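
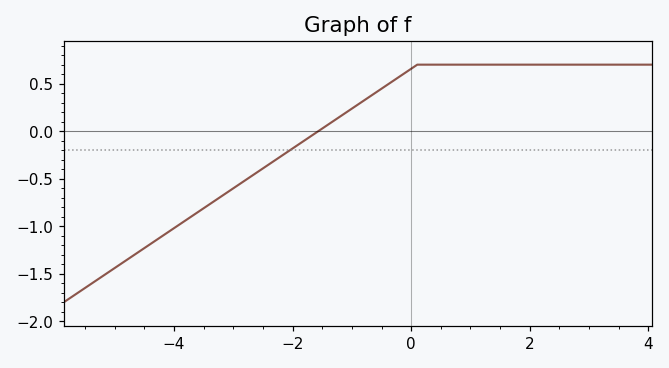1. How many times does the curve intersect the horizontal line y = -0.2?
1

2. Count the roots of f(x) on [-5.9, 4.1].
1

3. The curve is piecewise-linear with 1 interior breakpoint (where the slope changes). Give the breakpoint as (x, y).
(0.1, 0.7)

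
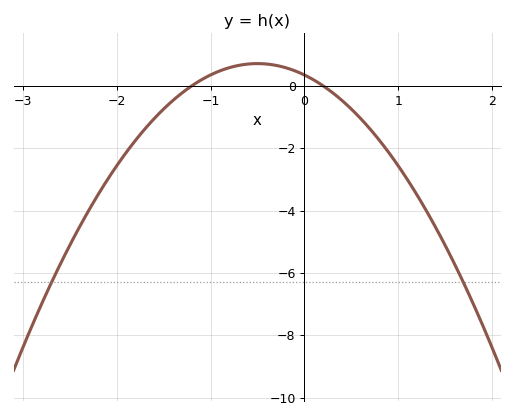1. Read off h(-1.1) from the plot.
0.2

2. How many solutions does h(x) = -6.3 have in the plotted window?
2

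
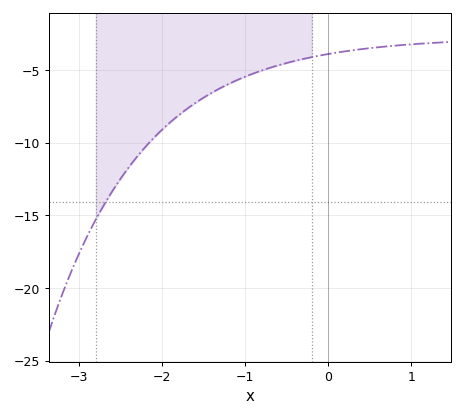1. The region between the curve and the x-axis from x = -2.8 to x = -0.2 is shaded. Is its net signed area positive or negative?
negative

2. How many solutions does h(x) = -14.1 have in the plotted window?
1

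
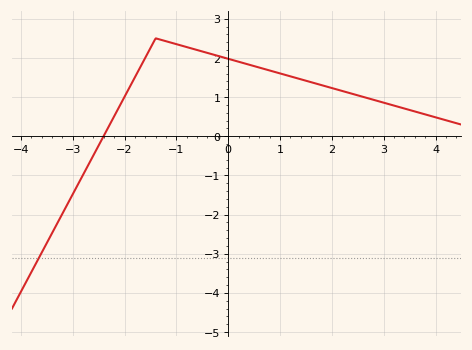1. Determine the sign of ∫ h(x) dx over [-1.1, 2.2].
positive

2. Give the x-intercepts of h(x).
-2.4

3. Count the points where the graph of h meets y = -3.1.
1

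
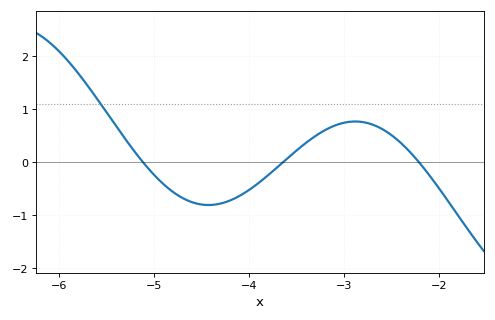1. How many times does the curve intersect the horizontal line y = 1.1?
1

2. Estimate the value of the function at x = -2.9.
0.8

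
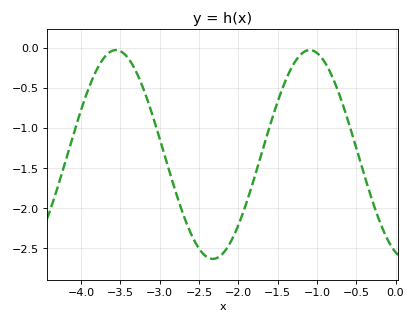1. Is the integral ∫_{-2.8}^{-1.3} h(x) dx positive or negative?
negative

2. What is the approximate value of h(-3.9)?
-0.5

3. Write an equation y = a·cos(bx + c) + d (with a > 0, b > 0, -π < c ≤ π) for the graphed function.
y = 1.3cos(2.5x + 2.8) - 1.33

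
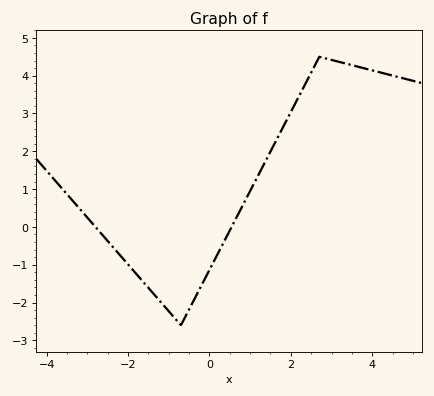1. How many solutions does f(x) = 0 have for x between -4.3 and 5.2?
2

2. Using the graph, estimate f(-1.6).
-1.5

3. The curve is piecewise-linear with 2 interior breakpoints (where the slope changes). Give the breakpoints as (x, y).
(-0.7, -2.6); (2.7, 4.5)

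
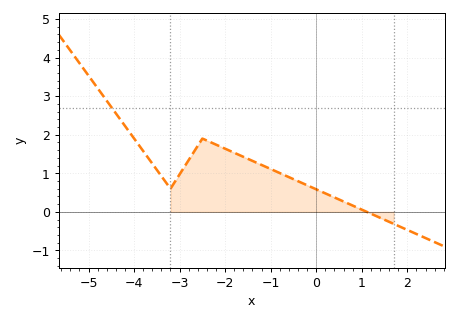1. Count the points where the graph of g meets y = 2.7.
1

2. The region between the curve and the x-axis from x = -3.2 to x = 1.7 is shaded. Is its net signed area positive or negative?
positive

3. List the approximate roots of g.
1.11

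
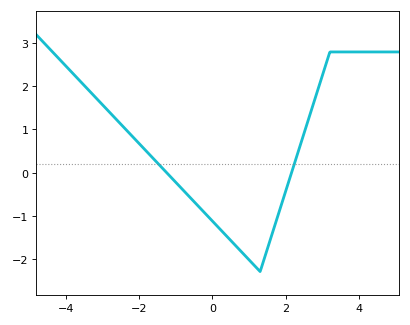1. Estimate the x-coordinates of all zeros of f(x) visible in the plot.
-1.2, 2.2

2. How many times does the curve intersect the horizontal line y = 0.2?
2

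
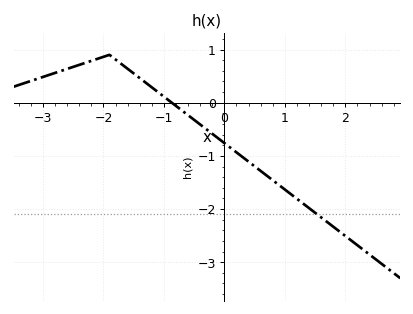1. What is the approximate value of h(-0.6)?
-0.2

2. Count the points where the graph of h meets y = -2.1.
1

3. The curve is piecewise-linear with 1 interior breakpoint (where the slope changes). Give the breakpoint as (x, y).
(-1.9, 0.9)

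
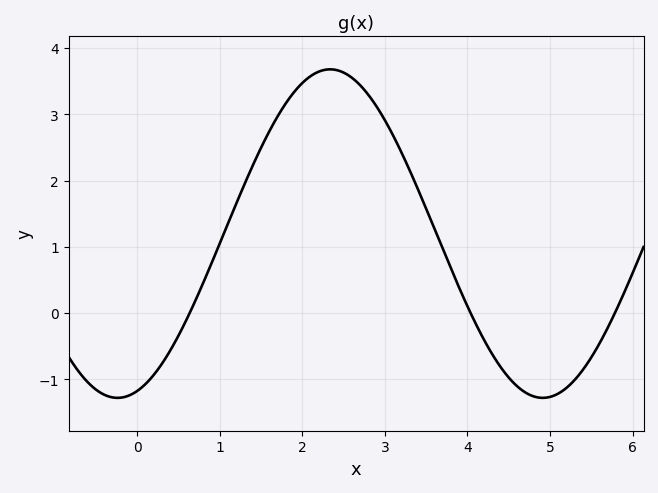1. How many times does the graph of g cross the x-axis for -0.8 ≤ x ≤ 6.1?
3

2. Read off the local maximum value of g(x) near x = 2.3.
3.68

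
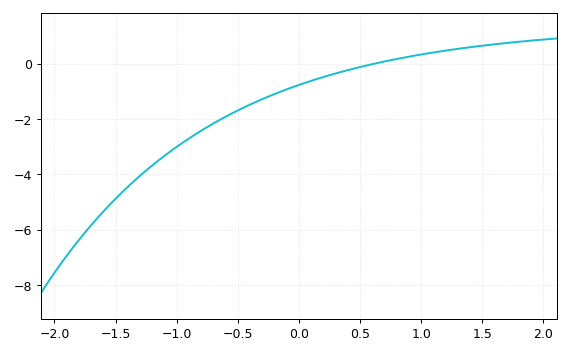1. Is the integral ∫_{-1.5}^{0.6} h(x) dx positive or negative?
negative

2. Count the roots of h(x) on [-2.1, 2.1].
1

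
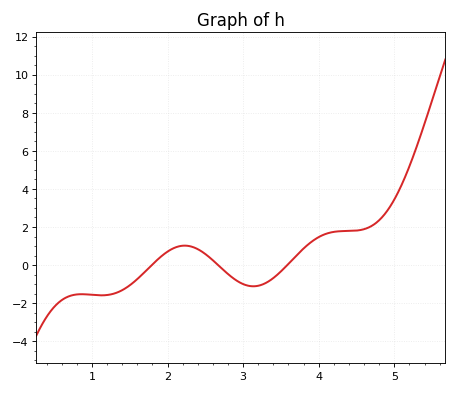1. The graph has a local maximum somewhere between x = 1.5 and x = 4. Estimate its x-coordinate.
2.23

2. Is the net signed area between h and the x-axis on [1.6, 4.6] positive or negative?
positive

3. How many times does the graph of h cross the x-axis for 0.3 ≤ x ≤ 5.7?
3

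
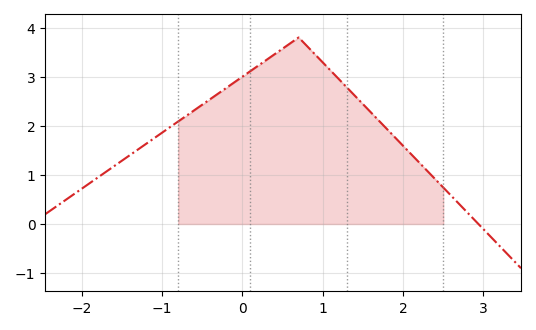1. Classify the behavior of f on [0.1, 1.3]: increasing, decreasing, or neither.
neither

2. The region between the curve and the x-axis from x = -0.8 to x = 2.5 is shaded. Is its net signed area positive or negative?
positive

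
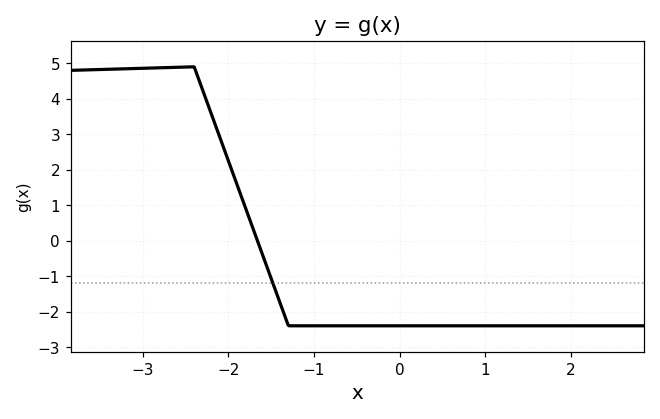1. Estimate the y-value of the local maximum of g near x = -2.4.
4.9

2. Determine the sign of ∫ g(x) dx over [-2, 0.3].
negative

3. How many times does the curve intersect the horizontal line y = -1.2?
1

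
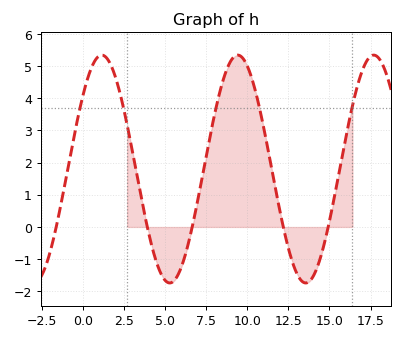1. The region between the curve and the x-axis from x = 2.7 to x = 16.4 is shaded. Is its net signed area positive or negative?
positive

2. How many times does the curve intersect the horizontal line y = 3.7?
5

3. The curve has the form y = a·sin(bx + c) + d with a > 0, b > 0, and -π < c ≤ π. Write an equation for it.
y = 3.54sin(0.76x + 0.69) + 1.8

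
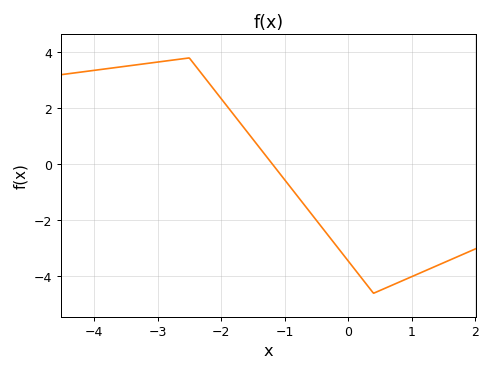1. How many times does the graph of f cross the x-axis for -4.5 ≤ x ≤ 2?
1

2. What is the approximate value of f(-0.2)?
-2.8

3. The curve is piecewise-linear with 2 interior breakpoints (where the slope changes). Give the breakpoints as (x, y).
(-2.5, 3.8); (0.4, -4.6)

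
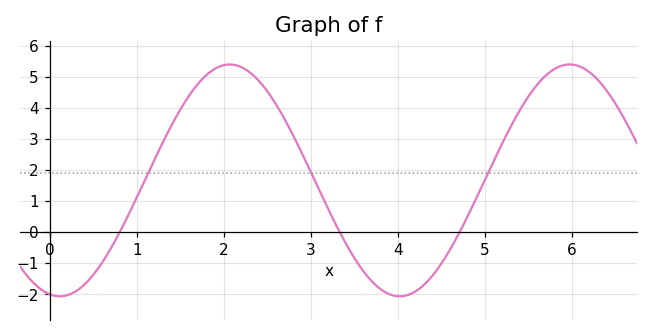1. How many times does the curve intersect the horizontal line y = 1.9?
3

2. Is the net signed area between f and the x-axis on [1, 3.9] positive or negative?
positive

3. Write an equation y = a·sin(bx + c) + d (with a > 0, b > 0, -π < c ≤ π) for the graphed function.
y = 3.73sin(1.61x - 1.76) + 1.66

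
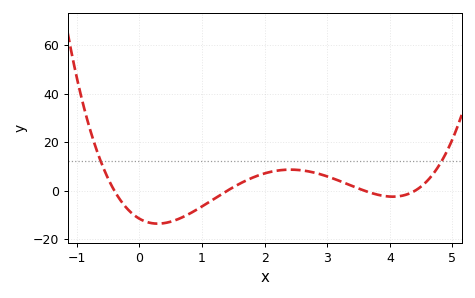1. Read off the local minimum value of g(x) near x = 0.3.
-13.5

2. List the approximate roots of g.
-0.4, 1.4, 3.6, 4.4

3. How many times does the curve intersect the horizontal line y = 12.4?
2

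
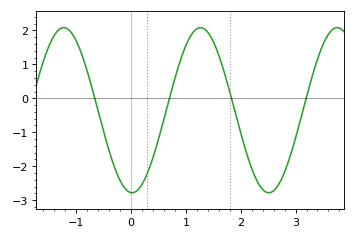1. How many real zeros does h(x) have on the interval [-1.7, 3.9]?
4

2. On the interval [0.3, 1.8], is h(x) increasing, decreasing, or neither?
neither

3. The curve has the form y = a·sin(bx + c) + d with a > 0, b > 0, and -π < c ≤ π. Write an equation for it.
y = 2.43sin(2.52x - 1.62) - 0.35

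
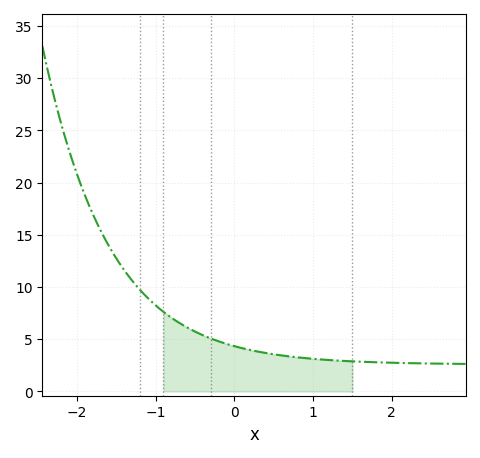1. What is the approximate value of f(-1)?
8.5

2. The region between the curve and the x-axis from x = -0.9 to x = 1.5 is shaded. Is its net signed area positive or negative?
positive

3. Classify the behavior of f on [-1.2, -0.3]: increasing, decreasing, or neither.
decreasing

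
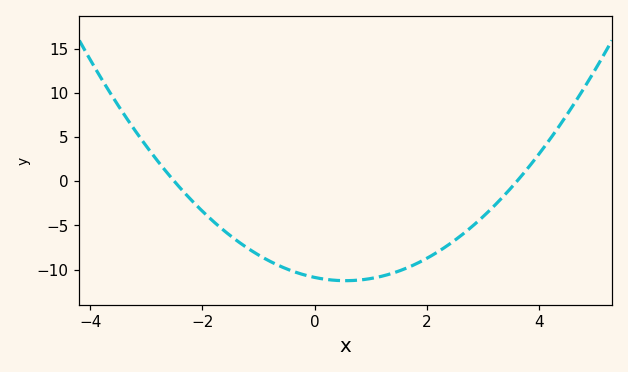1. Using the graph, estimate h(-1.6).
-5.66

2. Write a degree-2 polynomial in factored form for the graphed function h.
y = 1.21(x + 2.5)(x - 3.6)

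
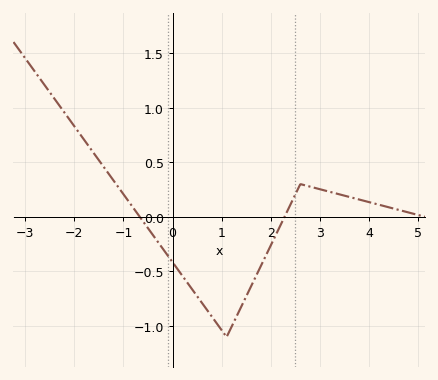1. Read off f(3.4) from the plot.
0.206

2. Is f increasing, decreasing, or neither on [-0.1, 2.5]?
neither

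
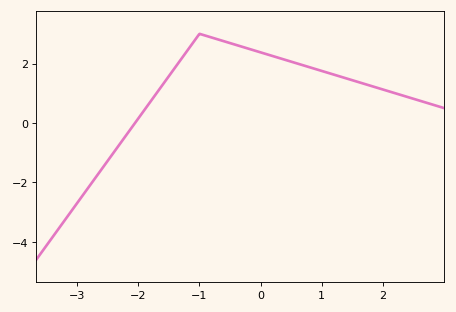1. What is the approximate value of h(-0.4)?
2.6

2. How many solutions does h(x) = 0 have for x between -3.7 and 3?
1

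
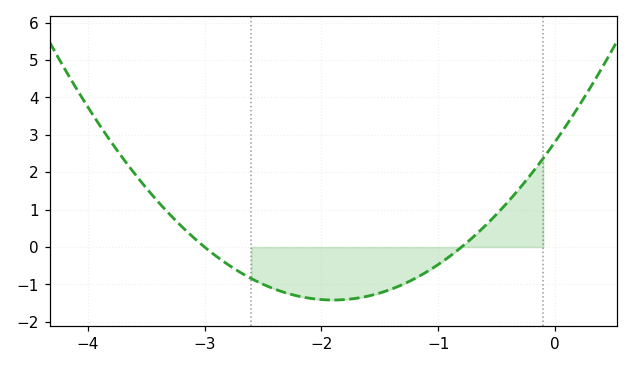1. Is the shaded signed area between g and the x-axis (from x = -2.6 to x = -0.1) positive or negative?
negative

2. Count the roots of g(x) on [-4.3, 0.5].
2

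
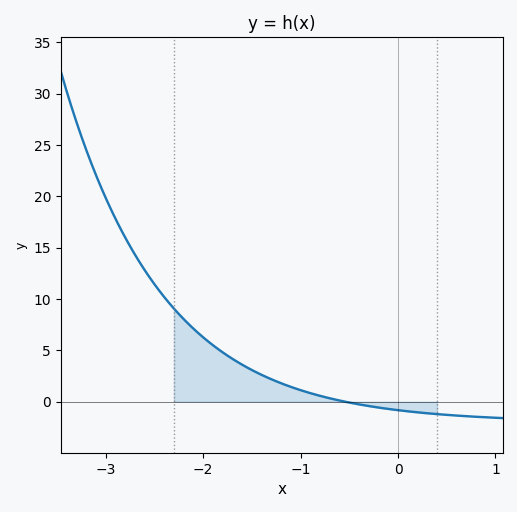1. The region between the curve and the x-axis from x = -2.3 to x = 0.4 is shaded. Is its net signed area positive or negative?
positive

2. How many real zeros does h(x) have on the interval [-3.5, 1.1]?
1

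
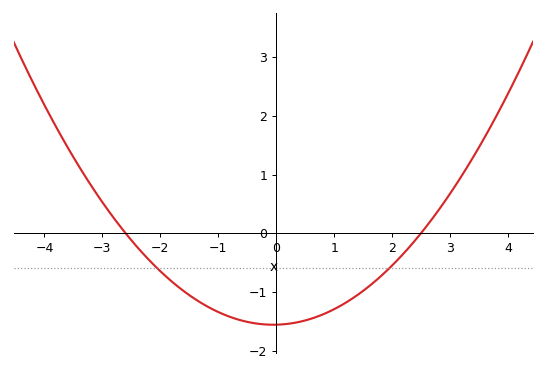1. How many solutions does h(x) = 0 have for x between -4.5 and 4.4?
2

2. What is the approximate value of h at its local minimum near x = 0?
-1.6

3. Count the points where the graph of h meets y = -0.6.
2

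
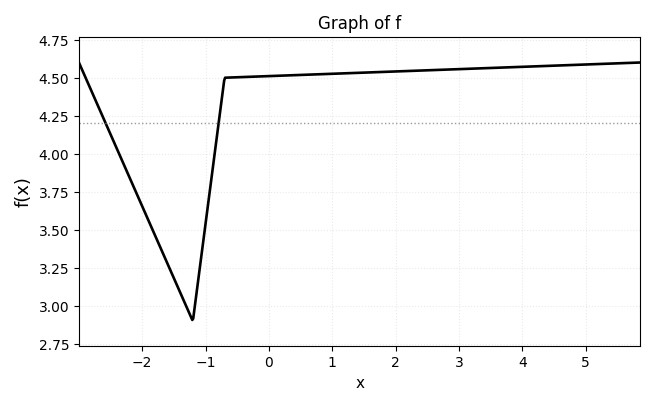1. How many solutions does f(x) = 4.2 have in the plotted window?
2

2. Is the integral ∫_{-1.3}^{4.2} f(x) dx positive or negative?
positive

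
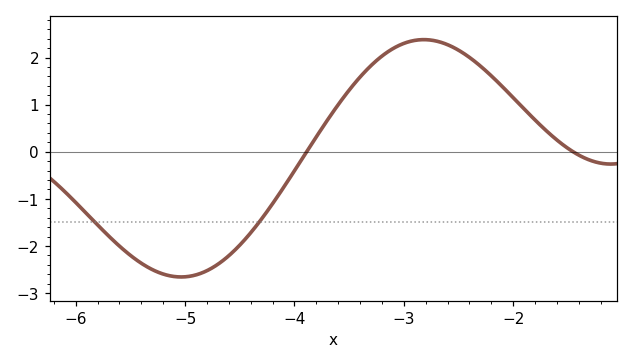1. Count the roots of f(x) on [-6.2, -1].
2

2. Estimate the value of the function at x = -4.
-0.402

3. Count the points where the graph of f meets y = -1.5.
2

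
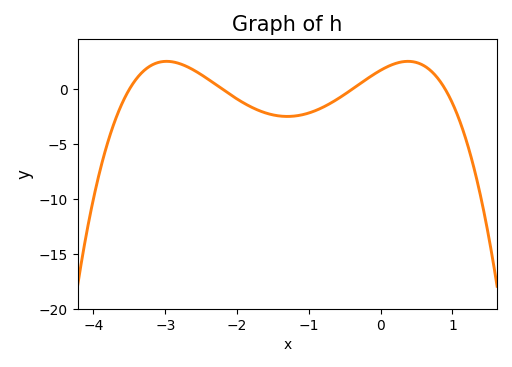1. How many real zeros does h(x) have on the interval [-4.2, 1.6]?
4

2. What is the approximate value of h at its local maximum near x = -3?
2.5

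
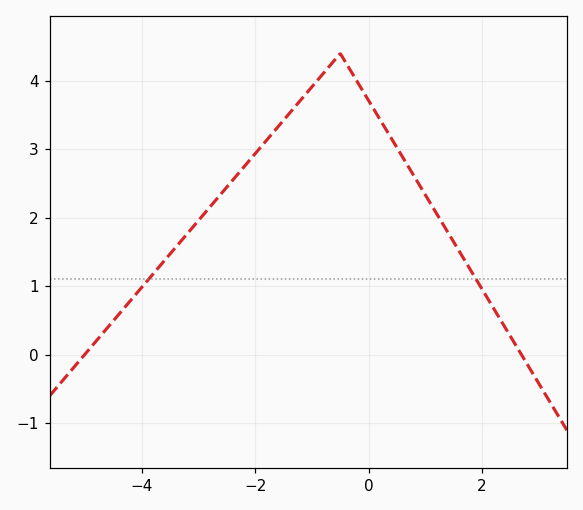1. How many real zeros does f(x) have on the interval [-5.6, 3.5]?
2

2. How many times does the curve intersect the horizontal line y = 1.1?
2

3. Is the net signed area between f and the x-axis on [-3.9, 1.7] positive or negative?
positive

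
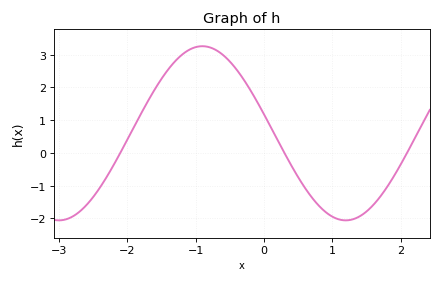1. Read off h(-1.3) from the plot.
2.8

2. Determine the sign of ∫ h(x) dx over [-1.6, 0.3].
positive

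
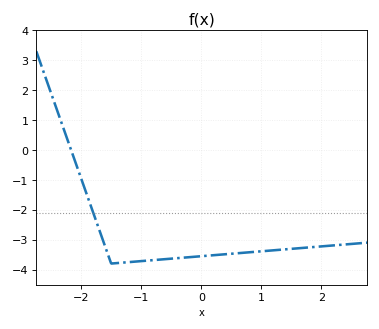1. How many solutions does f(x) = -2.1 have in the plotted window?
1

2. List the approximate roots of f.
-2.2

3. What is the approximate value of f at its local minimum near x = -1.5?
-3.8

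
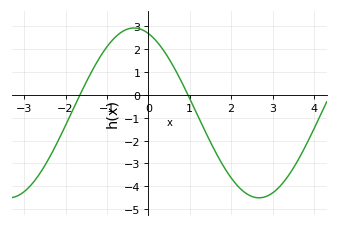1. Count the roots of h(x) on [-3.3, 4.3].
2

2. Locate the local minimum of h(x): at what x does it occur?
2.67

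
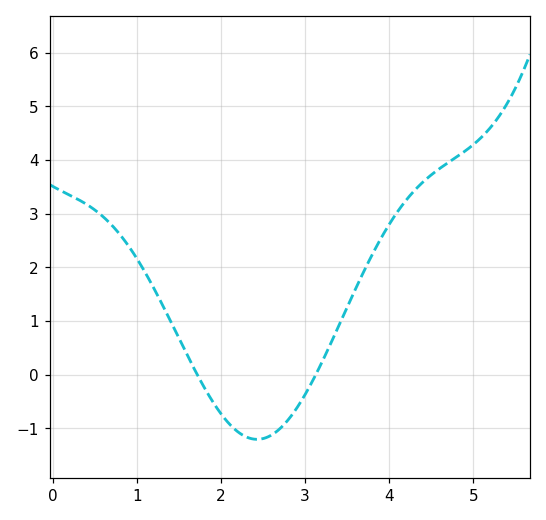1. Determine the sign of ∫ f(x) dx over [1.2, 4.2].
positive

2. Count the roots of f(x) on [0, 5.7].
2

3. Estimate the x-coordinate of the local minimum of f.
2.4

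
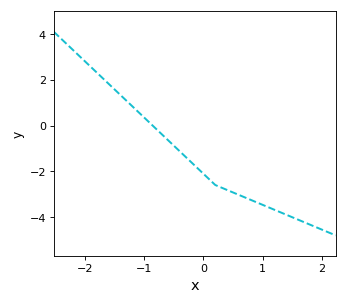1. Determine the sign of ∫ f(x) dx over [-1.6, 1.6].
negative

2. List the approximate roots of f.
-0.9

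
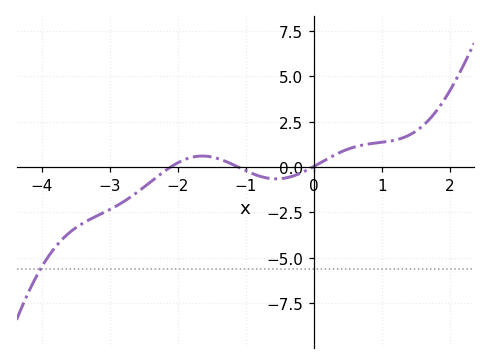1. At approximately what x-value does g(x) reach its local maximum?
-1.6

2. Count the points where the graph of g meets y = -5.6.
1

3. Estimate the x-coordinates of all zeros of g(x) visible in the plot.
-2.1, -1.1, 0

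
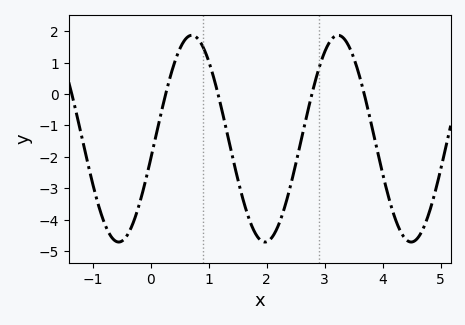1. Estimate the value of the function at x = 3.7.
-0.1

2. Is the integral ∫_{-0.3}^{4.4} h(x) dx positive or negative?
negative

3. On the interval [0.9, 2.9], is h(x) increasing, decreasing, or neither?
neither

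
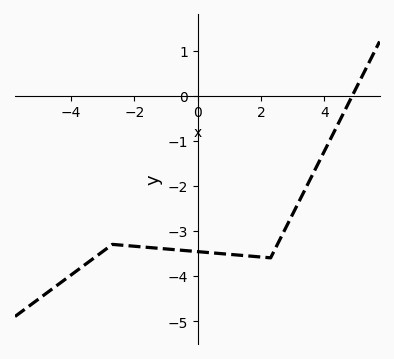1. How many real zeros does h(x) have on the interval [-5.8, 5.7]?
1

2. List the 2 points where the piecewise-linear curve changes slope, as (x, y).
(-2.7, -3.3); (2.3, -3.6)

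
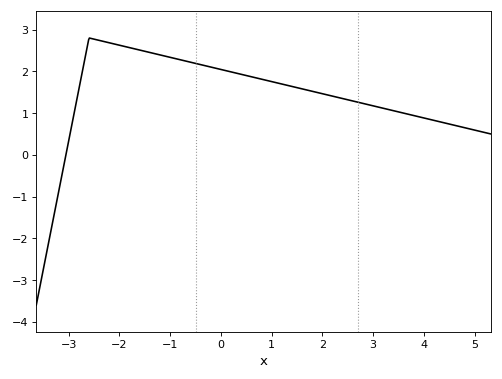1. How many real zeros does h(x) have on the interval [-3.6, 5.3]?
1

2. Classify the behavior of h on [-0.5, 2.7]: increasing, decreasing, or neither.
decreasing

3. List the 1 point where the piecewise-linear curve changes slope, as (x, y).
(-2.6, 2.8)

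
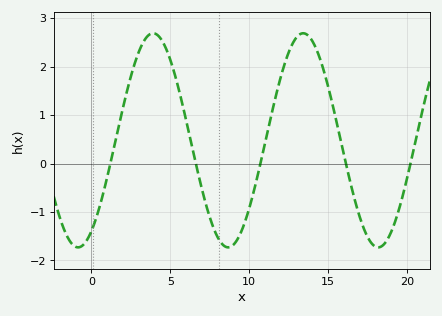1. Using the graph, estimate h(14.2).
2.4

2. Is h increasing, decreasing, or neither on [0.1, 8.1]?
neither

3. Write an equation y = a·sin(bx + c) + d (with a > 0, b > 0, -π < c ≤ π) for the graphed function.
y = 2.21sin(0.66x - 1) + 0.48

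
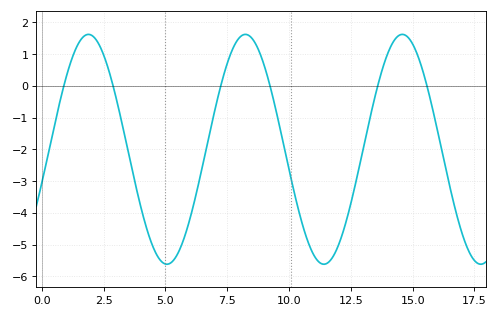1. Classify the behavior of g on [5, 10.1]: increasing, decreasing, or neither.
neither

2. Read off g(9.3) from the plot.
-0.2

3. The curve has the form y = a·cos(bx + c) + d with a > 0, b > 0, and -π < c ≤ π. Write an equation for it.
y = 3.62cos(0.99x - 1.9) - 2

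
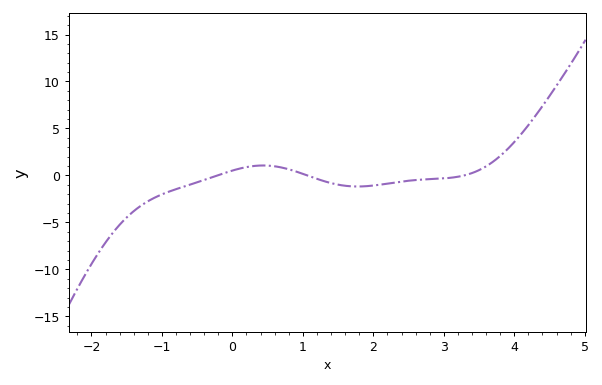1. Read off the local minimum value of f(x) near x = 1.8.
-1.18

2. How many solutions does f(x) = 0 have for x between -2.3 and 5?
3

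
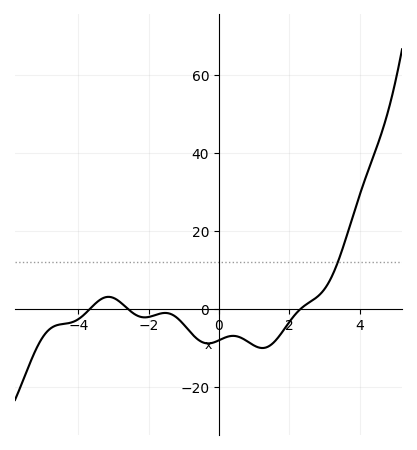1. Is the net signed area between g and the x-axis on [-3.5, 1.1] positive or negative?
negative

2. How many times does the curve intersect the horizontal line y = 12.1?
1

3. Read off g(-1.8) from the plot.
-1.59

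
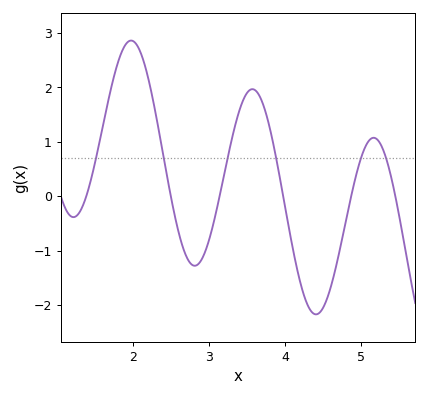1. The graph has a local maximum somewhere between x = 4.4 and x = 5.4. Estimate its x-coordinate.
5.2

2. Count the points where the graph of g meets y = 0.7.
6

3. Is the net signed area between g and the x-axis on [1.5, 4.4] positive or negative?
positive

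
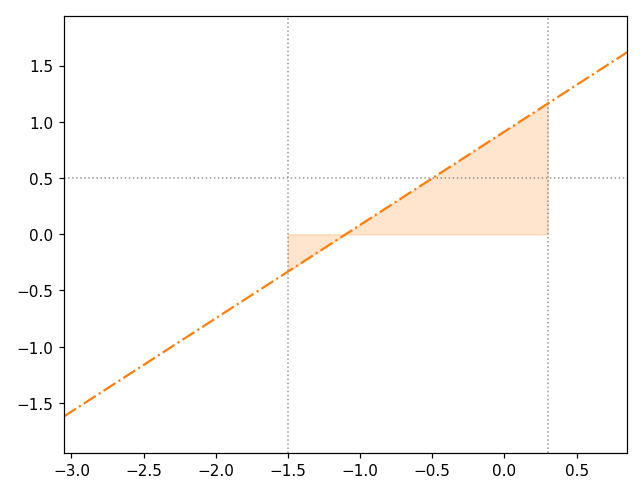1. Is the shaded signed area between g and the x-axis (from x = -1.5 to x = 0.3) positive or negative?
positive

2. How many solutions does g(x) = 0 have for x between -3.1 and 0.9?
1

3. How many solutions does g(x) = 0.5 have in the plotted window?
1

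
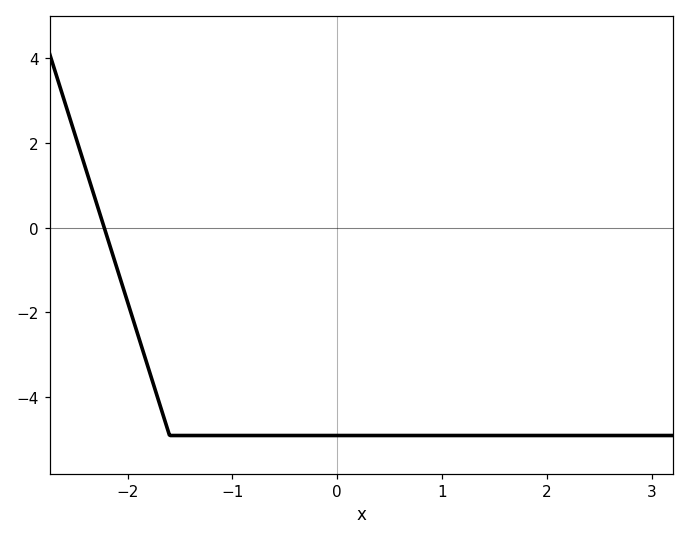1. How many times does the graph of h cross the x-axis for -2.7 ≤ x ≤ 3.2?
1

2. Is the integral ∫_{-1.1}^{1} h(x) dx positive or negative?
negative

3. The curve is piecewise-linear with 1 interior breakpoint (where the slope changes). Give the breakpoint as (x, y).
(-1.6, -4.9)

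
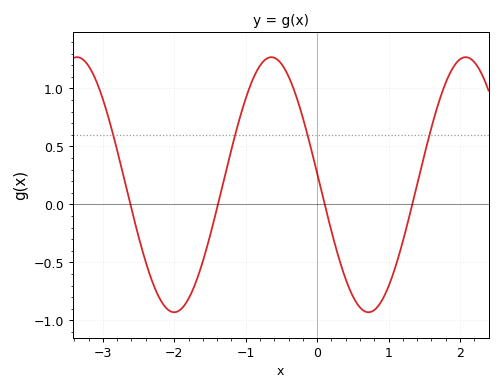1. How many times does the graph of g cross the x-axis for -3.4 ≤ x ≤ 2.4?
4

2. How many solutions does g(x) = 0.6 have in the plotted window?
4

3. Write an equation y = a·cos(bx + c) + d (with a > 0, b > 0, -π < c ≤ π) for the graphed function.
y = 1.1cos(2.31x + 1.48) + 0.17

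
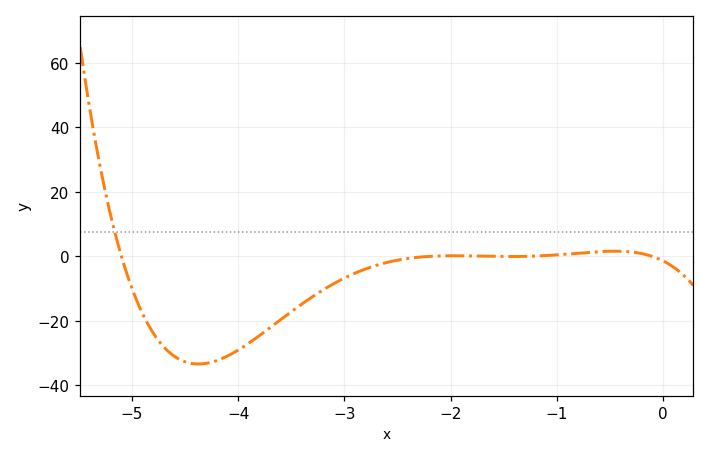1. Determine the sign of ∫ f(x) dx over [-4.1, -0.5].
negative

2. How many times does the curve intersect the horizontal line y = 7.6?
1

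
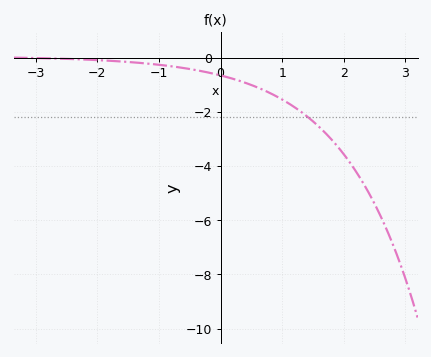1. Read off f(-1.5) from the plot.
-0.155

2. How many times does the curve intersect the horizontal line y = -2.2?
1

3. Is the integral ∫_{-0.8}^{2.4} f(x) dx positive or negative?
negative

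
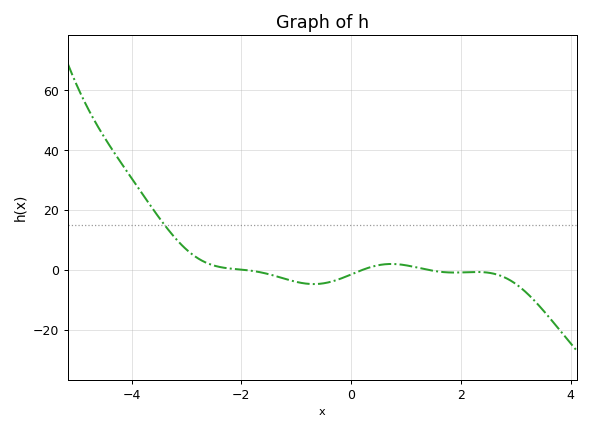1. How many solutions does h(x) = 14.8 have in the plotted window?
1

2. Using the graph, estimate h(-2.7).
2.86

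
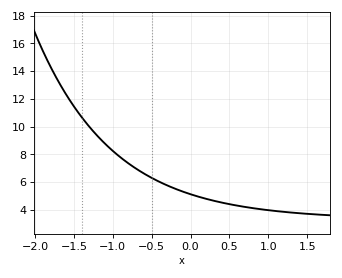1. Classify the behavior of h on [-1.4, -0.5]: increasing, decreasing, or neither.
decreasing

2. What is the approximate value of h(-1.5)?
11.4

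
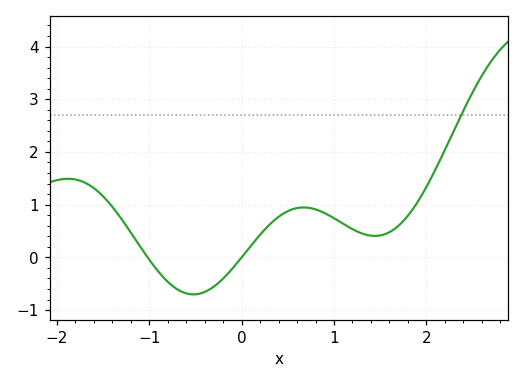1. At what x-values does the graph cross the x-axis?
-1, 0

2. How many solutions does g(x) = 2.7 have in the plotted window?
1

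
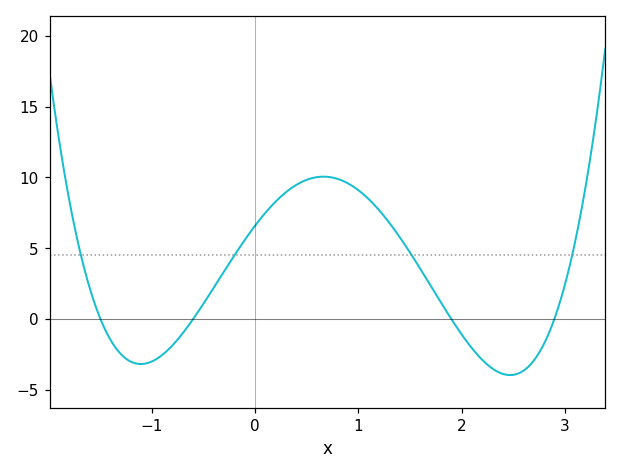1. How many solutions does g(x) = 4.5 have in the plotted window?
4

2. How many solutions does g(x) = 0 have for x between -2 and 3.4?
4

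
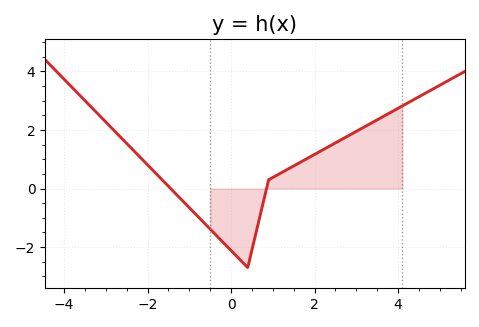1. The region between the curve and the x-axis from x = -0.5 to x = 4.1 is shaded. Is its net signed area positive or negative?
positive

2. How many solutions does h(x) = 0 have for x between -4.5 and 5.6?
2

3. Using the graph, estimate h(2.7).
1.72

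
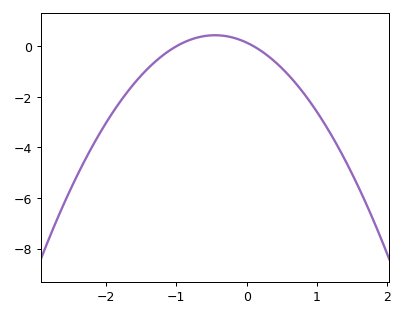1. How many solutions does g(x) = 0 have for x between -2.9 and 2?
2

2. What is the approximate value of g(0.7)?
-1.47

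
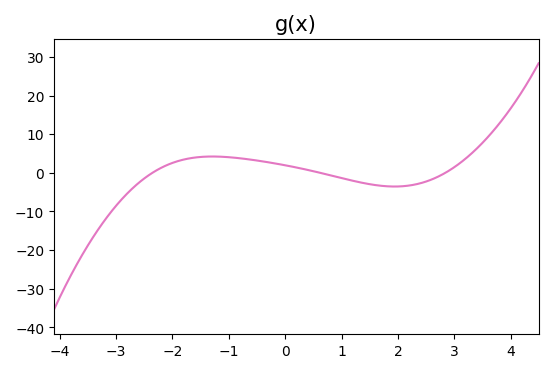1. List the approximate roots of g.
-2.4, 0.6, 2.8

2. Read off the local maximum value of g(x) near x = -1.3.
4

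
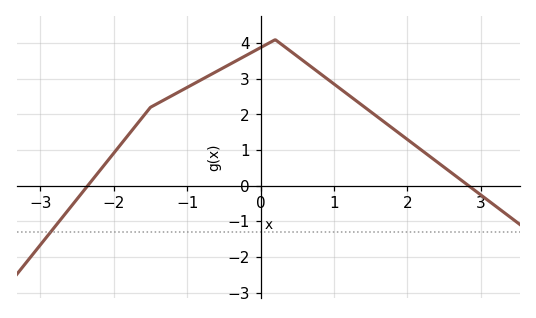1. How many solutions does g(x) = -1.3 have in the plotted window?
1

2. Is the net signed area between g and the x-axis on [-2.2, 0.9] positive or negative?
positive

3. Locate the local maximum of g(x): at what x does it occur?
0.2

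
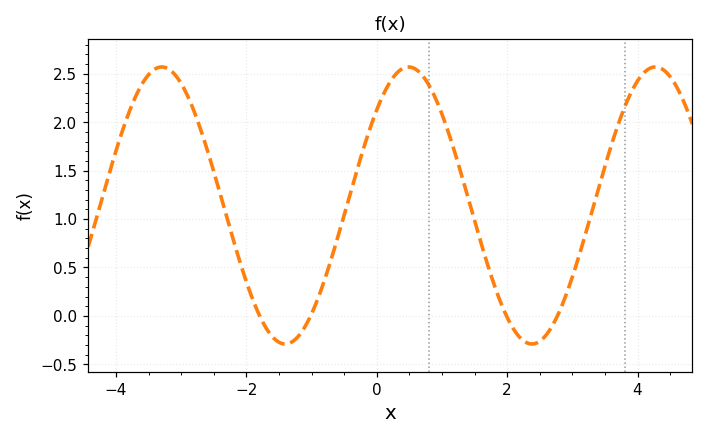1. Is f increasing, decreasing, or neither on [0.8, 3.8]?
neither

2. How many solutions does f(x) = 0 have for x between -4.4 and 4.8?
4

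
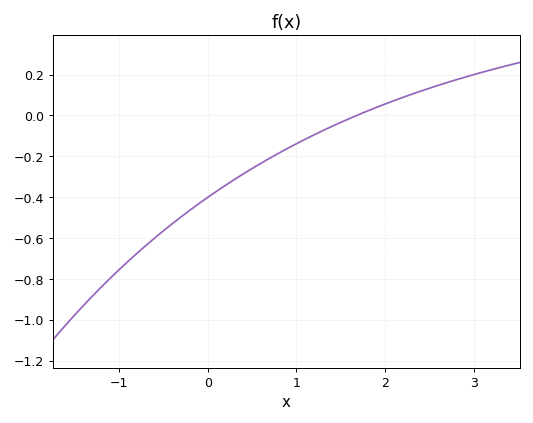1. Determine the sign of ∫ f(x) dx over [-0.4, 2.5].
negative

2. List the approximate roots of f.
1.7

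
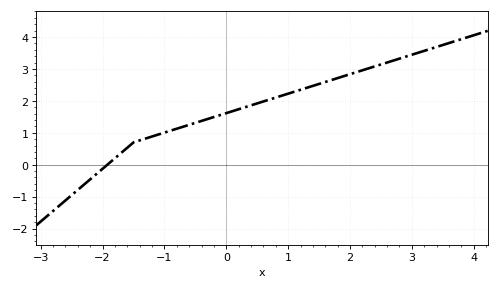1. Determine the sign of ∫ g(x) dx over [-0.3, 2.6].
positive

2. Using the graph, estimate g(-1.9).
0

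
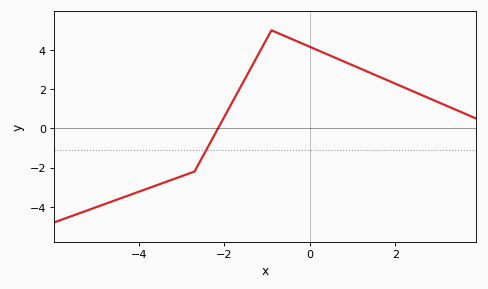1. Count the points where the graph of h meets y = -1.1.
1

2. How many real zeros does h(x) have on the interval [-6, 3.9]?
1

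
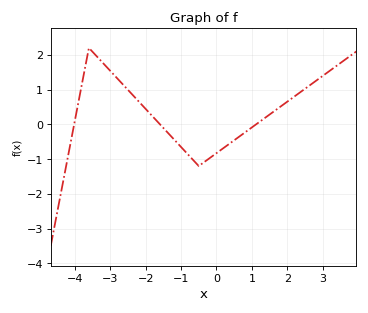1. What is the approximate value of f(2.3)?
0.9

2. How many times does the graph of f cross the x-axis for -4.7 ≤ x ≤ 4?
3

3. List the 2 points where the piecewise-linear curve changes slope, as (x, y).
(-3.6, 2.2); (-0.5, -1.2)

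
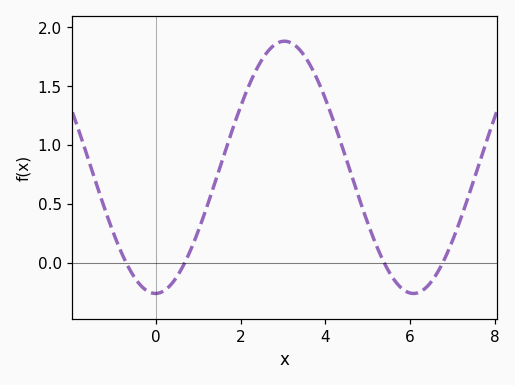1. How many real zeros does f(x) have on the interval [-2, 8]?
4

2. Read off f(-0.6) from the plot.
-0.074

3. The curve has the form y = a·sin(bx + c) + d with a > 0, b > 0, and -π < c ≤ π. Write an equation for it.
y = 1.07sin(1.03x - 1.55) + 0.81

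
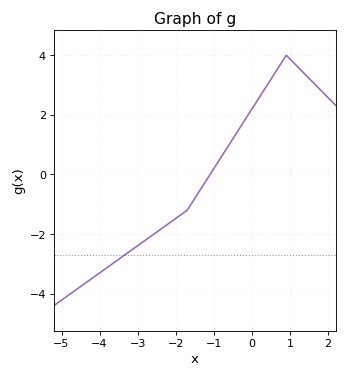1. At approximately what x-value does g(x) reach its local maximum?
0.9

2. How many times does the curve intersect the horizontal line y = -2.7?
1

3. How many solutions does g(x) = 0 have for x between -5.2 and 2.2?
1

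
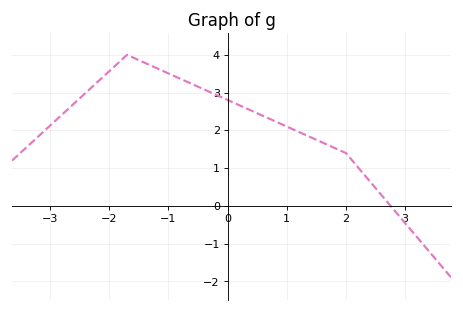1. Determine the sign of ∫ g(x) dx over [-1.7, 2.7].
positive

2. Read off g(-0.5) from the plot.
3.2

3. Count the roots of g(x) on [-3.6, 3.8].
1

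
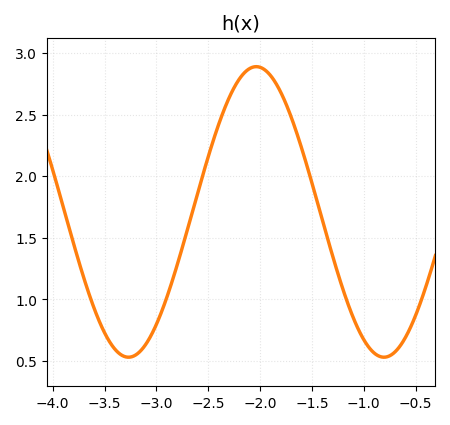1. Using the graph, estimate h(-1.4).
1.65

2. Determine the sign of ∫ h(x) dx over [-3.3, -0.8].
positive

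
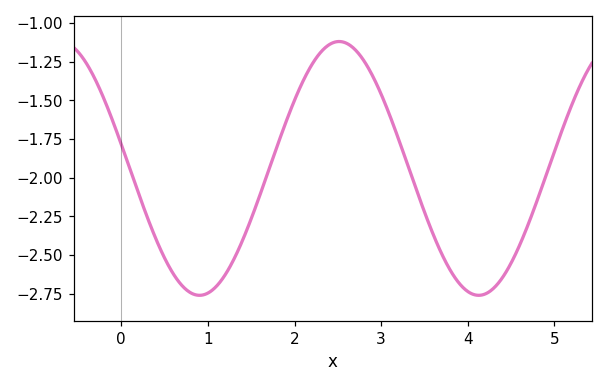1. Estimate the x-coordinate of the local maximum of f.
2.5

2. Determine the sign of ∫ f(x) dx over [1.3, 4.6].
negative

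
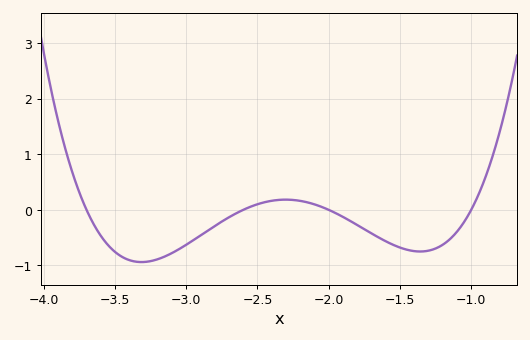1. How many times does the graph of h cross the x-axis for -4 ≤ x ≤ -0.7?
4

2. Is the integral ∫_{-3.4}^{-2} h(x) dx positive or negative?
negative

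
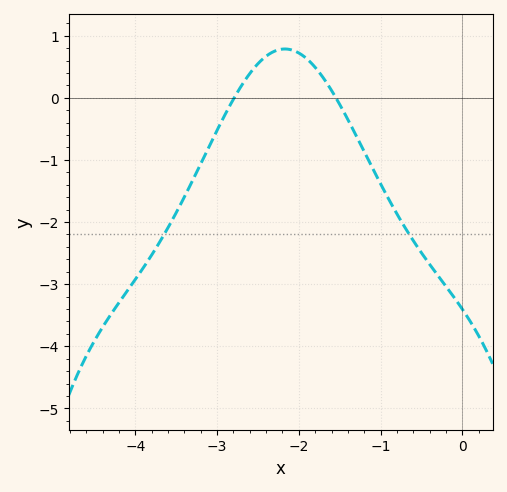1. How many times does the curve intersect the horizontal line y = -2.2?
2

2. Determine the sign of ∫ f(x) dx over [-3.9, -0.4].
negative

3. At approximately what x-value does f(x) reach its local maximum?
-2.17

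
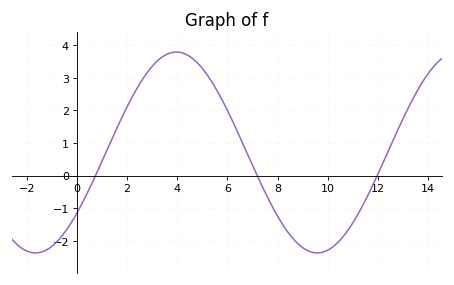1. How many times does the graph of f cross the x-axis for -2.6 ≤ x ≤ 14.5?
3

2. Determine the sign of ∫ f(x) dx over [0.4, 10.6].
positive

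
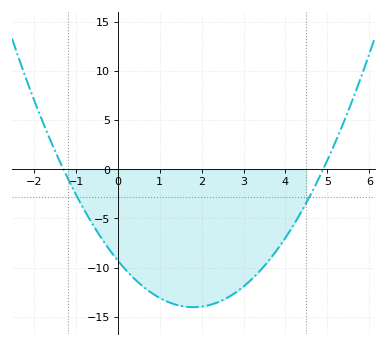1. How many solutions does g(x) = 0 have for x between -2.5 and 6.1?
2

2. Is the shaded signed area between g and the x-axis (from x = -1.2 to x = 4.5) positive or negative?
negative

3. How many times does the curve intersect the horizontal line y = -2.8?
2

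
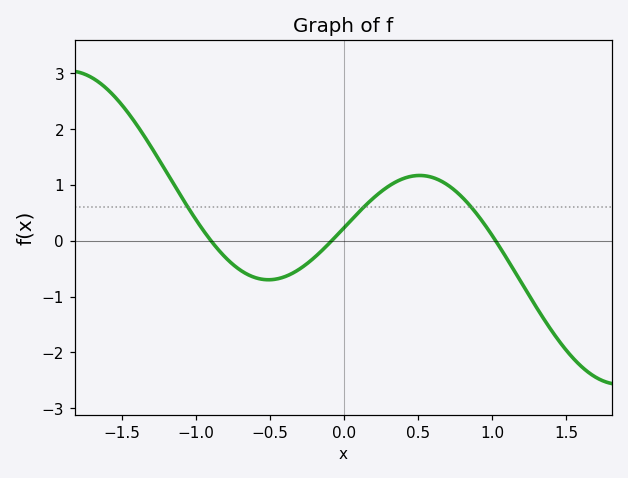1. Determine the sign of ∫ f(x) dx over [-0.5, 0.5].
positive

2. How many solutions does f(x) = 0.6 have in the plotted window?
3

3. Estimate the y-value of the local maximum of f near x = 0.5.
1.2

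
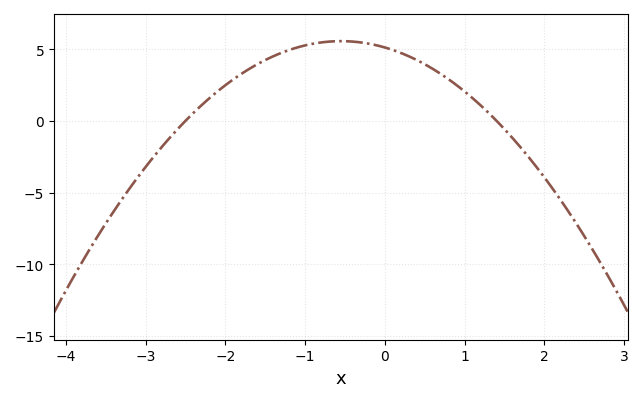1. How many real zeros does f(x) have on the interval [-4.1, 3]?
2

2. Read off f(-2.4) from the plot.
0.5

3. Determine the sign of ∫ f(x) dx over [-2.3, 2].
positive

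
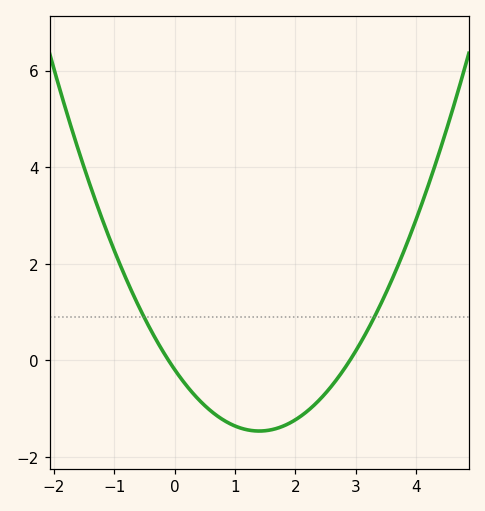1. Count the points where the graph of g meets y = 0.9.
2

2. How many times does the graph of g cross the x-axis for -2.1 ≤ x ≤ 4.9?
2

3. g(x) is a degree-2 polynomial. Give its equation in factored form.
y = 0.65(x + 0.1)(x - 2.9)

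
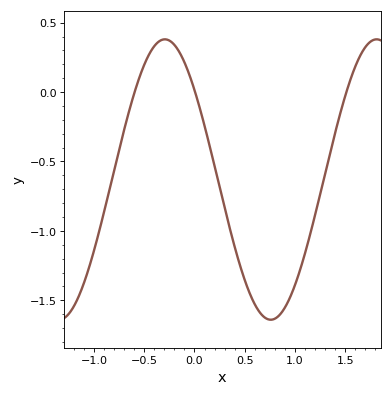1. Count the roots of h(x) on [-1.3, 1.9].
3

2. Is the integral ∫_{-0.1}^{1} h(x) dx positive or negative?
negative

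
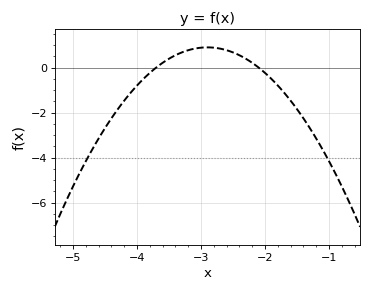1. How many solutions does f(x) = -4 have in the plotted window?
2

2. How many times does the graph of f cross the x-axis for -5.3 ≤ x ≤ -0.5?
2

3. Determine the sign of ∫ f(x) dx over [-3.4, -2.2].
positive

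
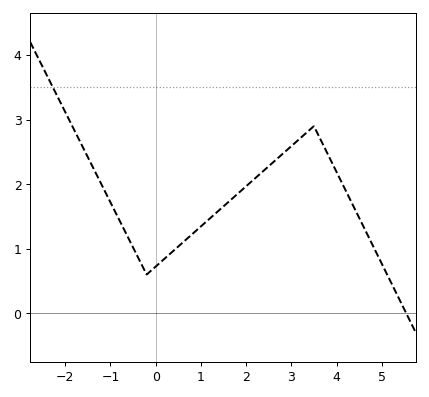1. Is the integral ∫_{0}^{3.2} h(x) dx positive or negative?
positive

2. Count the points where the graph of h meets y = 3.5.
1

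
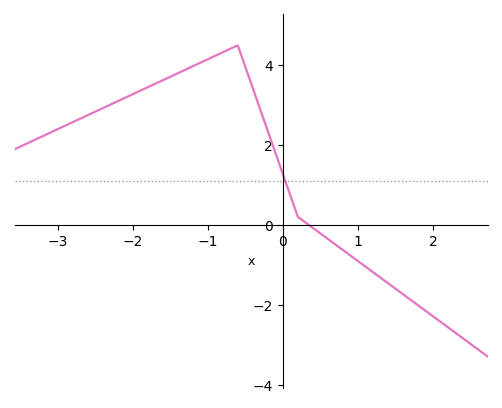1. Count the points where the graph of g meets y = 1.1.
1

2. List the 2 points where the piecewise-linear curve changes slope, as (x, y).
(-0.6, 4.5); (0.2, 0.2)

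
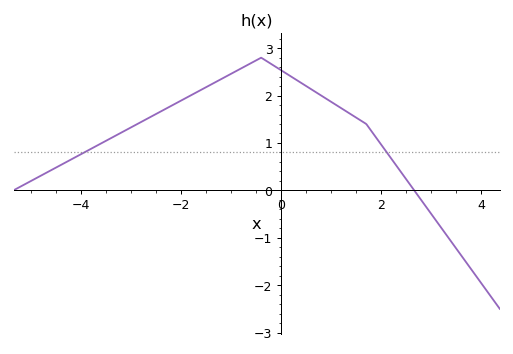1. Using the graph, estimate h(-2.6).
1.6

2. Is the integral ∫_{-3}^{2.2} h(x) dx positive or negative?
positive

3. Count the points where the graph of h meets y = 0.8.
2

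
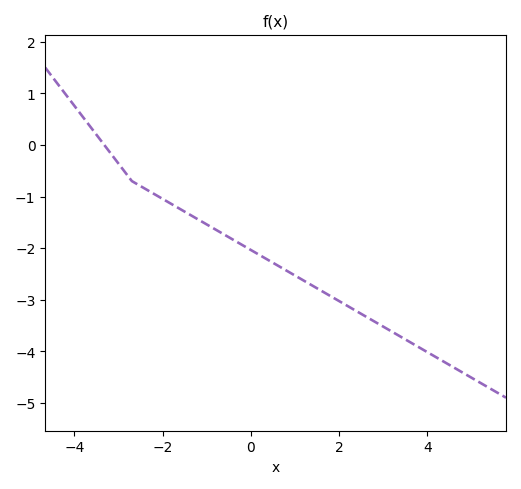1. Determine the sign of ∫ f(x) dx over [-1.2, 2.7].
negative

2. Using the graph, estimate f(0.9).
-2.48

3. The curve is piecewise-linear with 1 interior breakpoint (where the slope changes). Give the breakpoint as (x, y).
(-2.7, -0.7)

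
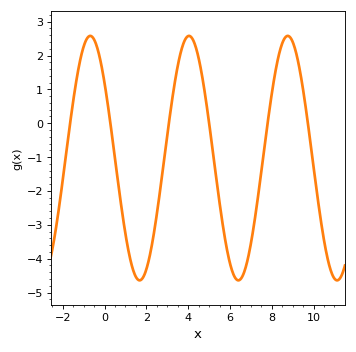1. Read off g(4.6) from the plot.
1.62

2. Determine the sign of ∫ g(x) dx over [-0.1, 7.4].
negative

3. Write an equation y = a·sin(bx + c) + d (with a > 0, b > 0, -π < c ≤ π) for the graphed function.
y = 3.61sin(1.33x + 2.48) - 1.03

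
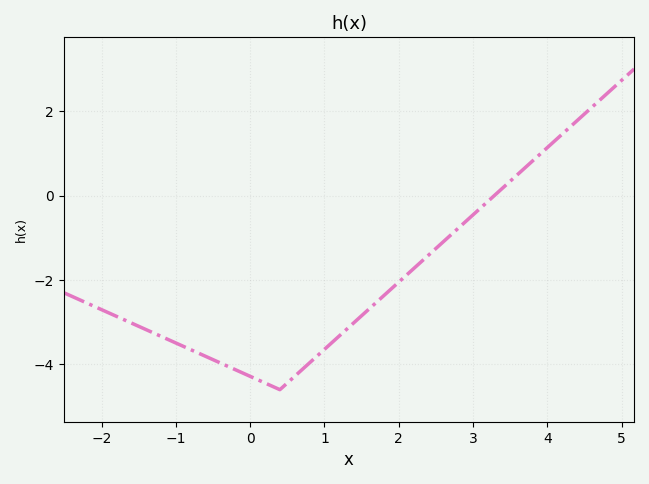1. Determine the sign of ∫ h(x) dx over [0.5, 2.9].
negative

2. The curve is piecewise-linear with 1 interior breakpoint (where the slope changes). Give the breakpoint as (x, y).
(0.4, -4.6)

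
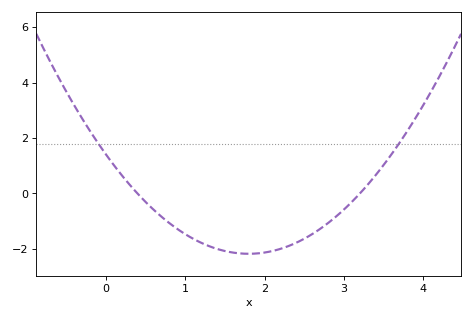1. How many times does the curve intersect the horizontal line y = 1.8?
2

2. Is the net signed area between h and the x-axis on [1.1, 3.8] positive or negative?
negative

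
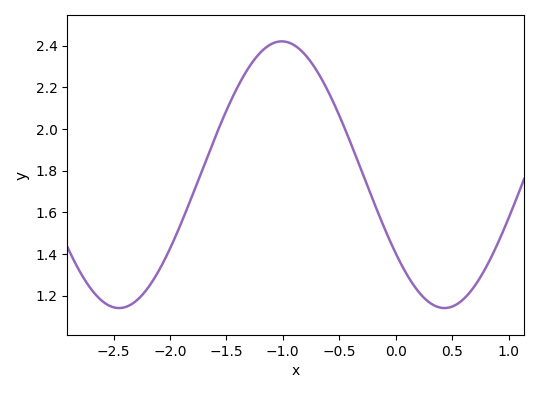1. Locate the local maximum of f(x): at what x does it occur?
-1.01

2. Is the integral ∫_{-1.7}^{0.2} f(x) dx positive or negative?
positive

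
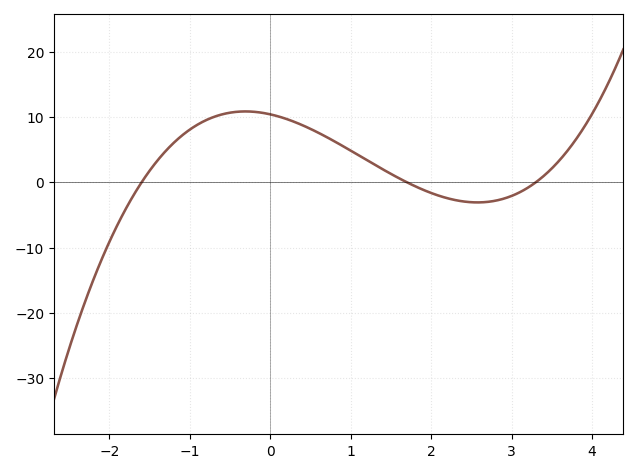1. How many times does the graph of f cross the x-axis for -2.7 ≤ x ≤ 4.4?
3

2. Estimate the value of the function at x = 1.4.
1.98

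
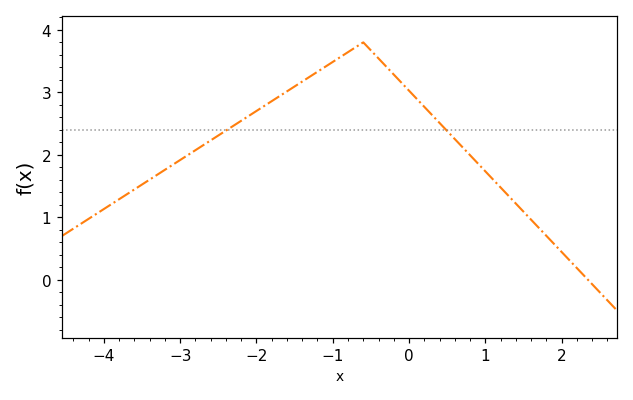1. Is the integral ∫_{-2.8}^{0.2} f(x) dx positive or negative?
positive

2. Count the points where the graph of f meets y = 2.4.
2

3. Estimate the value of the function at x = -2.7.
2.15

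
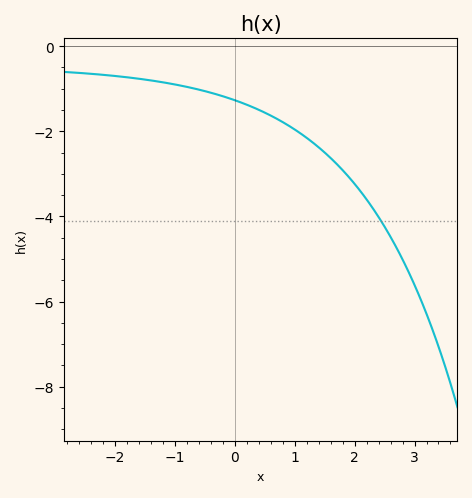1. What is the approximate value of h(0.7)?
-1.7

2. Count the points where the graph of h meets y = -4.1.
1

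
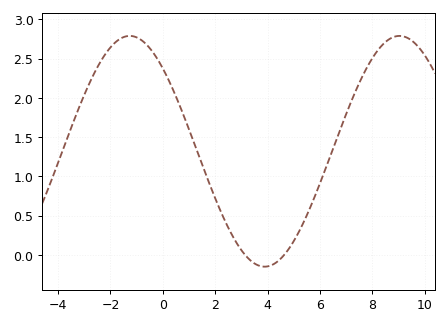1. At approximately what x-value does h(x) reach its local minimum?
3.89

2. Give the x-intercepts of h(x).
3.14, 4.63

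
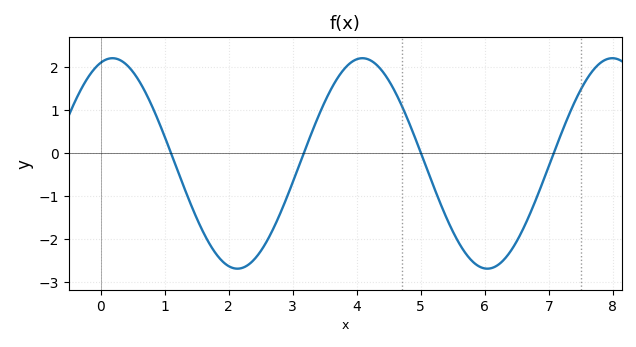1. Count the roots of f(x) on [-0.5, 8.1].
4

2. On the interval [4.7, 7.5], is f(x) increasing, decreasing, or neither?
neither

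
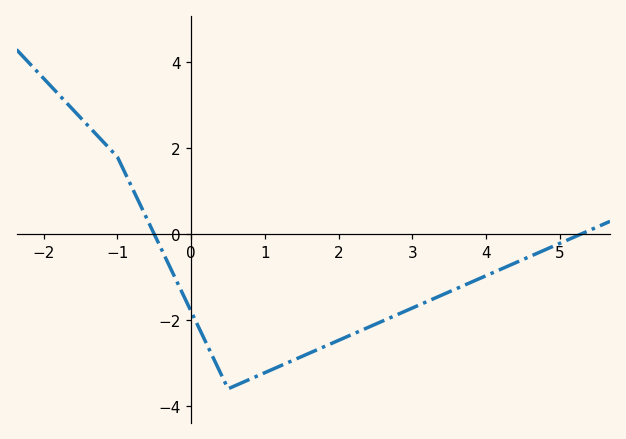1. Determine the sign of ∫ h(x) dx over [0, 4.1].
negative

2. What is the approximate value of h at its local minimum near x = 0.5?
-3.6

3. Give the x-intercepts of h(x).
-0.5, 5.28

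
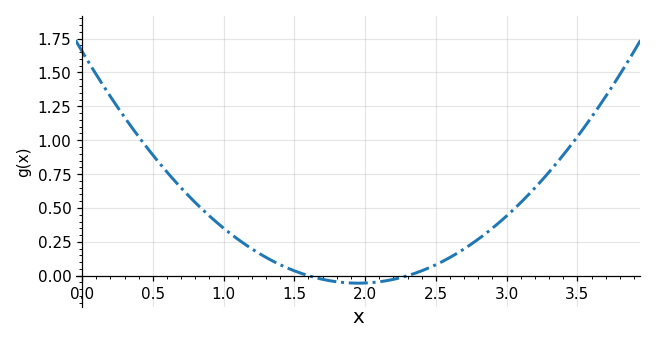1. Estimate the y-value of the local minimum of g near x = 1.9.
-0.055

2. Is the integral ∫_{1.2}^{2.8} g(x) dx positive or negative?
positive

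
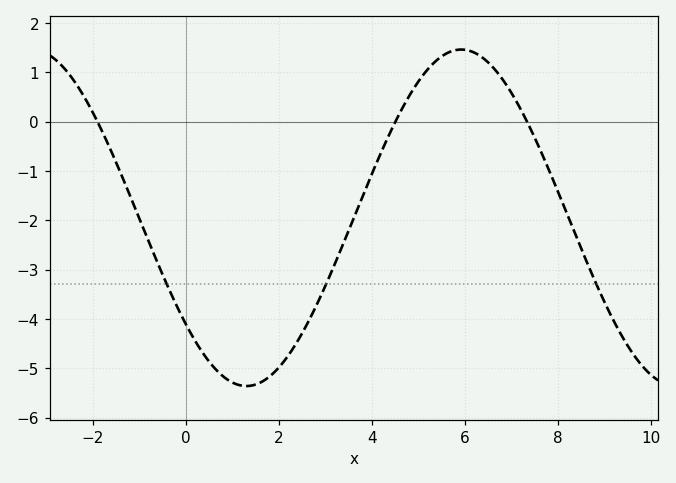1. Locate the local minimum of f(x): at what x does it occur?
1.31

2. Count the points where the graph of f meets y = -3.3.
3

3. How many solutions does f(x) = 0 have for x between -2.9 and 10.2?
3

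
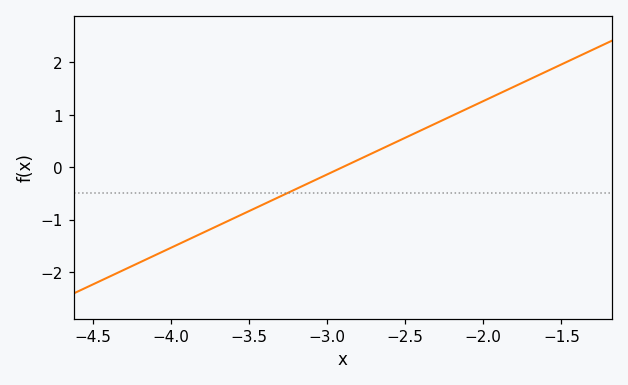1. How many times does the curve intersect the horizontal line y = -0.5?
1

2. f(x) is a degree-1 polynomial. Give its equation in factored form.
y = 1.4(x + 2.9)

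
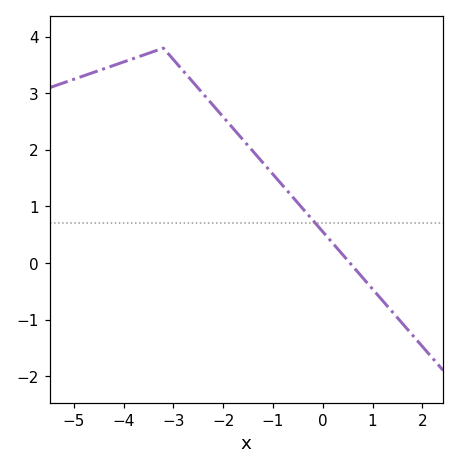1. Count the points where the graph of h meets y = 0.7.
1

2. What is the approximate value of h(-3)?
3.6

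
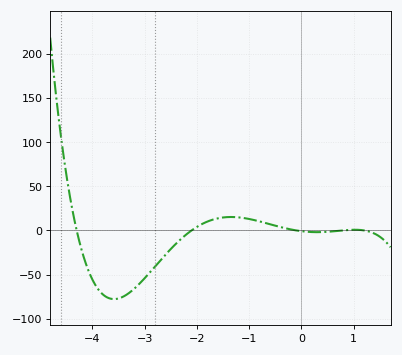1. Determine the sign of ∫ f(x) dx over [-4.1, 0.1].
negative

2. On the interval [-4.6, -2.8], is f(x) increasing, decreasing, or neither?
neither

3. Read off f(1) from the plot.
0.723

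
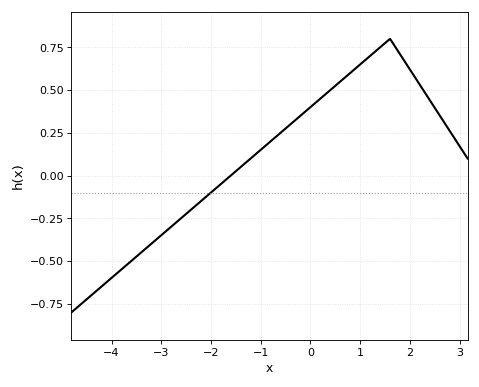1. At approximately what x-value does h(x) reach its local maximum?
1.6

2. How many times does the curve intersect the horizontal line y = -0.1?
1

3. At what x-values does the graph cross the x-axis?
-1.6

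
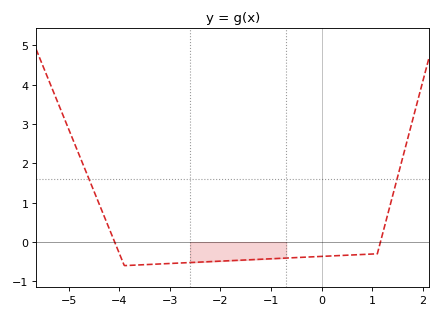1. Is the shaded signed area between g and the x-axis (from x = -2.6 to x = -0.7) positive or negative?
negative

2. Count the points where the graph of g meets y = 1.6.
2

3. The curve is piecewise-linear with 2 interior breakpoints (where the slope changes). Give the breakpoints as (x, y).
(-3.9, -0.6); (1.1, -0.3)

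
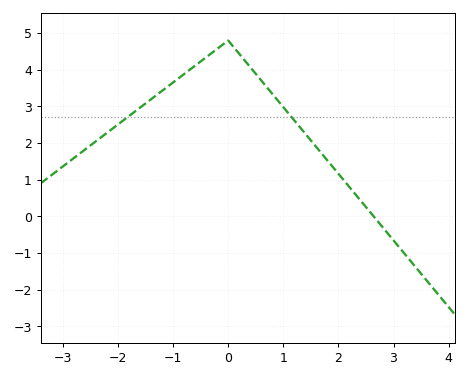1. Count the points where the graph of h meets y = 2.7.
2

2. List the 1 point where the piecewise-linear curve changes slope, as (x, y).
(0, 4.8)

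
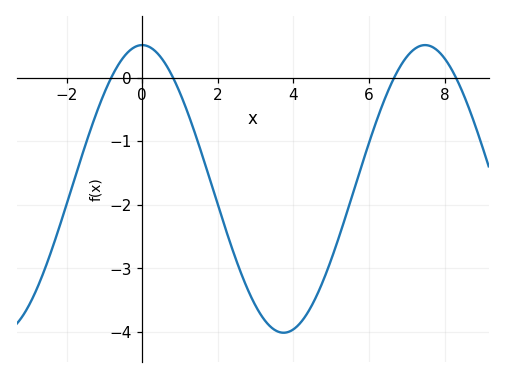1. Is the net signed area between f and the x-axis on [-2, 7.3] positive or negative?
negative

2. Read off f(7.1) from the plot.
0.4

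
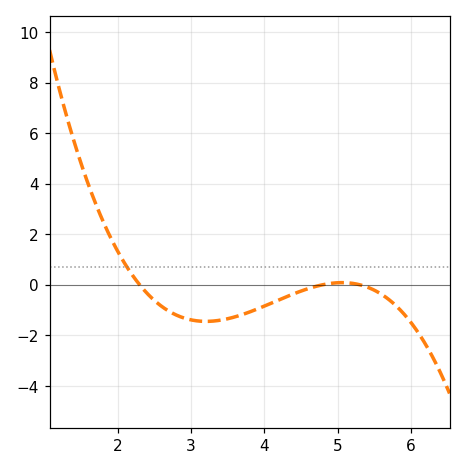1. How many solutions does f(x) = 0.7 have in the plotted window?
1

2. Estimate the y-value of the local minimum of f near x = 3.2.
-1.45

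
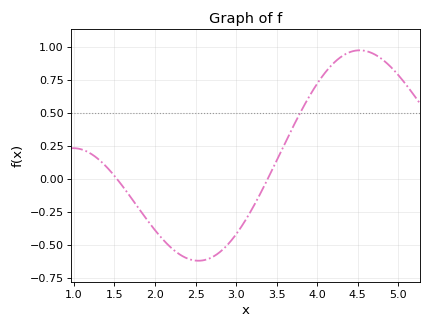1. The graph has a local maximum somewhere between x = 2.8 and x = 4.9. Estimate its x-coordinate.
4.5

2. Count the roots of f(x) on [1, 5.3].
2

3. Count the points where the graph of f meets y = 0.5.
1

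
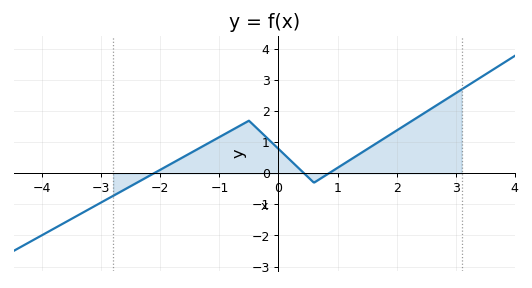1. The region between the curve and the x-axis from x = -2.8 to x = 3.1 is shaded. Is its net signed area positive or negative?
positive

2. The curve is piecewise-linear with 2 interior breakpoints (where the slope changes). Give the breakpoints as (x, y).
(-0.5, 1.7); (0.6, -0.3)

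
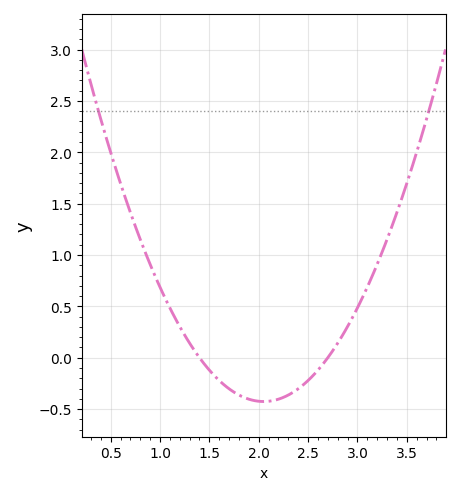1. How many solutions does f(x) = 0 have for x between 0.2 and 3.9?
2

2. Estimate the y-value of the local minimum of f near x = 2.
-0.45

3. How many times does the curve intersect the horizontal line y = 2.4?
2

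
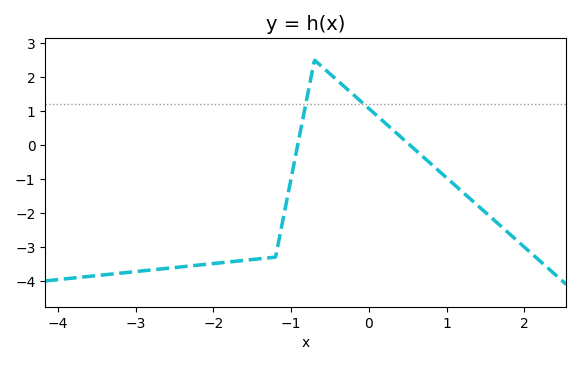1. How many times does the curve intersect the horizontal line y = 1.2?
2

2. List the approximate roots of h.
-0.916, 0.526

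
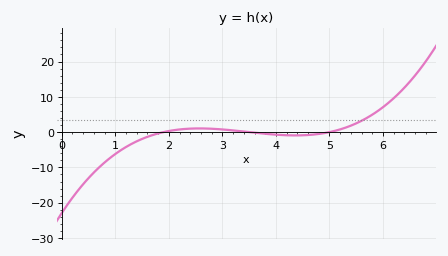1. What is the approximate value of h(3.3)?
0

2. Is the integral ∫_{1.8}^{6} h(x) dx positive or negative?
positive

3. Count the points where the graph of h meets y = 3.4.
1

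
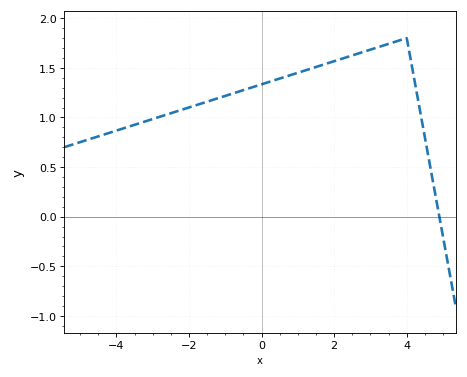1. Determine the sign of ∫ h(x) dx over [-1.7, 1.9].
positive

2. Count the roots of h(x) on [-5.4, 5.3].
1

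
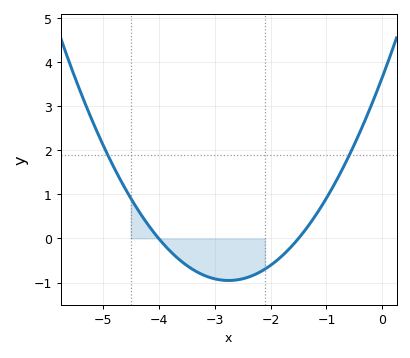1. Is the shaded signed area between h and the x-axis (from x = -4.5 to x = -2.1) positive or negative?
negative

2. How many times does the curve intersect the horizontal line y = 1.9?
2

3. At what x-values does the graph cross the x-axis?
-4, -1.5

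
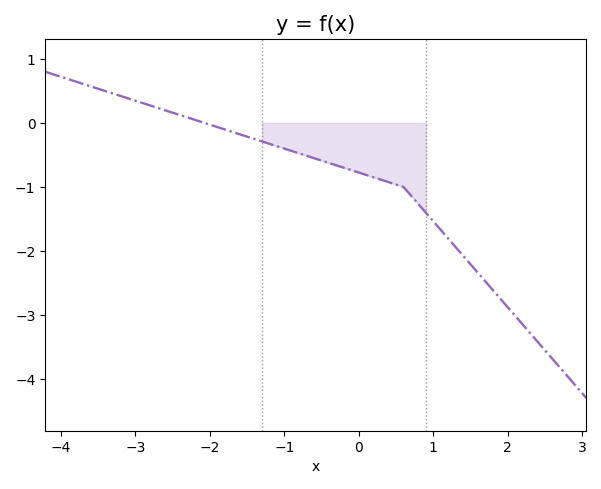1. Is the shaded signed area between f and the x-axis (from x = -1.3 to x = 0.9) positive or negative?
negative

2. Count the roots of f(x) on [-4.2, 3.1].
1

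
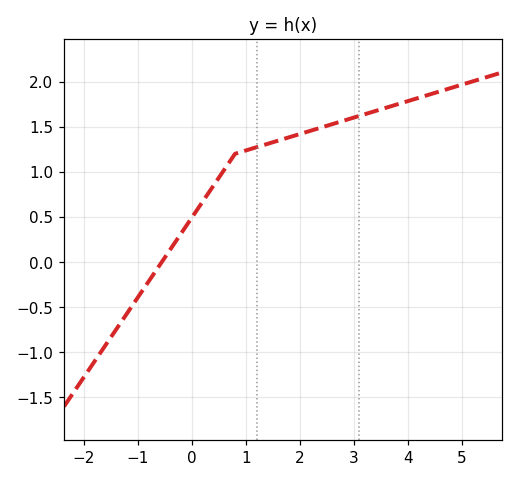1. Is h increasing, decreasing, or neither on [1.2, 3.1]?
increasing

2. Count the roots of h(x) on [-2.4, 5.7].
1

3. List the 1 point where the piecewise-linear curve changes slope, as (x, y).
(0.8, 1.2)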